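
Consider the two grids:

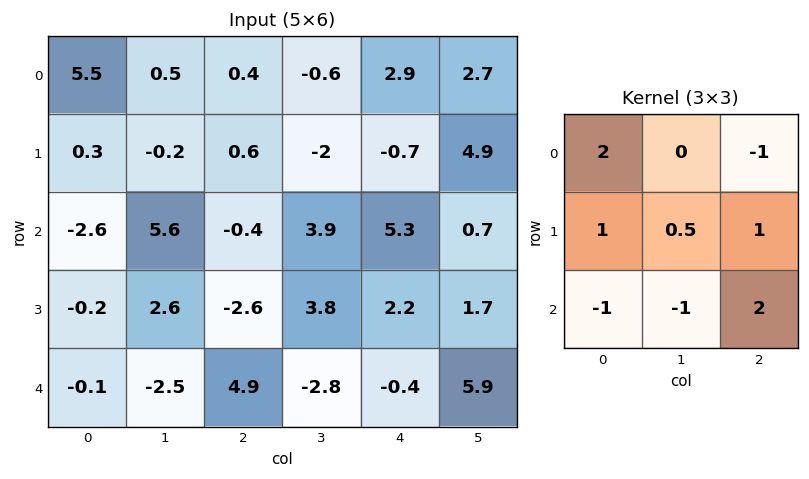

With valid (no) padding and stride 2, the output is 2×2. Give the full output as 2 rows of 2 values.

7.6 3.9
6.1 -7.5

Output[0,0]: The receptive field on the input at this output position is [5.5 0.5 0.4 / 0.3 -0.2 0.6 / -2.6 5.6 -0.4]. Elementwise product with the kernel and sum: 5.5·2 + 0.4·-1 + 0.3·1 + -0.2·0.5 + 0.6·1 + -2.6·-1 + 5.6·-1 + -0.4·2.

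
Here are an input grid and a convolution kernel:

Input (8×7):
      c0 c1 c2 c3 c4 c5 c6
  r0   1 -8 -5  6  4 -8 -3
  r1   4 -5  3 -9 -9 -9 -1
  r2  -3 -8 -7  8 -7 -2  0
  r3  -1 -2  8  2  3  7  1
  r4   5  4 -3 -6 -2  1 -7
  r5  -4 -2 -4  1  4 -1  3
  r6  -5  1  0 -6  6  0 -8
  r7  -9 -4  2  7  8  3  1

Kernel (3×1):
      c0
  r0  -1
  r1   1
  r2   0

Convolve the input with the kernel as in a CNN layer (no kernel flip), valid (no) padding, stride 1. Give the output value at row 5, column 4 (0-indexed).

The receptive field on the input at this output position is [4 / 6 / 8]. Elementwise product with the kernel and sum: 4·-1 + 6·1.

2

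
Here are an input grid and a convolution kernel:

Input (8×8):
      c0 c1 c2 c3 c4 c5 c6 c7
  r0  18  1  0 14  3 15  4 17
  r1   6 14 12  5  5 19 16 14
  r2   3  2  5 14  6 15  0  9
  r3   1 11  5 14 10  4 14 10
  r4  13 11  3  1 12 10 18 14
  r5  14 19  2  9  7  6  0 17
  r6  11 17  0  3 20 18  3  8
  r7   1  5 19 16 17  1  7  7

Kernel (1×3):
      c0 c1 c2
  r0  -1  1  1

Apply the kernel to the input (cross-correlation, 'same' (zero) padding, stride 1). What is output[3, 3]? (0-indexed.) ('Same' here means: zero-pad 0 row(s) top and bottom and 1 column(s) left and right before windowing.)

19

The receptive field on the zero-padded input at this output position is [5 14 10]. Elementwise product with the kernel and sum: 5·-1 + 14·1 + 10·1.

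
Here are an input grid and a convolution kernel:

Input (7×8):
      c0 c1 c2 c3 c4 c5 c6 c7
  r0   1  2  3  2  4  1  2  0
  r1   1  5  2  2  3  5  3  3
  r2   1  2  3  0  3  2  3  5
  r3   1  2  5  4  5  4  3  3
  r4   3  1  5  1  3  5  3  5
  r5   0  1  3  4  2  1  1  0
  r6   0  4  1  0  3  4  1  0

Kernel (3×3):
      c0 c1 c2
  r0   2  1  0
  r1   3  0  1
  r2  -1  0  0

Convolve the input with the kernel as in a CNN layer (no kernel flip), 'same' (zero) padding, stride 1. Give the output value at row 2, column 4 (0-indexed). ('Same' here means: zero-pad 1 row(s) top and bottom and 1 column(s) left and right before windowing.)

The receptive field on the zero-padded input at this output position is [2 3 5 / 0 3 2 / 4 5 4]. Elementwise product with the kernel and sum: 2·2 + 3·1 + 0·3 + 2·1 + 4·-1.

5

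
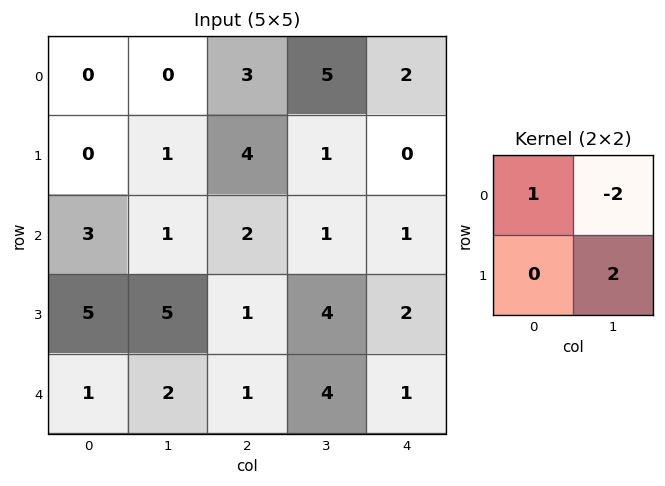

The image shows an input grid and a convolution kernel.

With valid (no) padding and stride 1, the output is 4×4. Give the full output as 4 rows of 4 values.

2 2 -5 1
0 -3 4 3
11 -1 8 3
-1 5 1 2

Output[0,0]: The receptive field on the input at this output position is [0 0 / 0 1]. Elementwise product with the kernel and sum: 0·1 + 0·-2 + 1·2.
Output[0,1]: The receptive field on the input at this output position is [0 3 / 1 4]. Elementwise product with the kernel and sum: 0·1 + 3·-2 + 4·2.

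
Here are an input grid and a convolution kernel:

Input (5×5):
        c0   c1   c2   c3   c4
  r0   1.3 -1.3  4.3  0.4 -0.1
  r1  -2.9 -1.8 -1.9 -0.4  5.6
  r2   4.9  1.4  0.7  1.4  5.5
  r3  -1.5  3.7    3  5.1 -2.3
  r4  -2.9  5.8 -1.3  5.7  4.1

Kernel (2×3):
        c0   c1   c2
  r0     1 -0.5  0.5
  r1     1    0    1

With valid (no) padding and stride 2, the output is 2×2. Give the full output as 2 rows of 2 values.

-0.7 7.75
6.05 3.45

Output[0,0]: The receptive field on the input at this output position is [1.3 -1.3 4.3 / -2.9 -1.8 -1.9]. Elementwise product with the kernel and sum: 1.3·1 + -1.3·-0.5 + 4.3·0.5 + -2.9·1 + -1.9·1.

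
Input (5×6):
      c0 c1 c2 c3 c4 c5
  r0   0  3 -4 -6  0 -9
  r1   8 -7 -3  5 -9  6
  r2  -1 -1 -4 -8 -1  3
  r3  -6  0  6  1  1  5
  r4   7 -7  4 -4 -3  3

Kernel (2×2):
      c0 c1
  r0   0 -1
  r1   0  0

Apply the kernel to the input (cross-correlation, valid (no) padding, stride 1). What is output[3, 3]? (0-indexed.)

-1

The receptive field on the input at this output position is [1 1 / -4 -3]. Elementwise product with the kernel and sum: 1·-1.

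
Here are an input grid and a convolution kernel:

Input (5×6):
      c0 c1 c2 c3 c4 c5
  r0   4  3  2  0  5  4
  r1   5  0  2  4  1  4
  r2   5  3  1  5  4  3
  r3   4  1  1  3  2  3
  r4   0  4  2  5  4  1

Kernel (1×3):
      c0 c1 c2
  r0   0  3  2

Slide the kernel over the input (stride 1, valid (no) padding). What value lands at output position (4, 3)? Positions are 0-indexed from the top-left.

14

The receptive field on the input at this output position is [5 4 1]. Elementwise product with the kernel and sum: 4·3 + 1·2.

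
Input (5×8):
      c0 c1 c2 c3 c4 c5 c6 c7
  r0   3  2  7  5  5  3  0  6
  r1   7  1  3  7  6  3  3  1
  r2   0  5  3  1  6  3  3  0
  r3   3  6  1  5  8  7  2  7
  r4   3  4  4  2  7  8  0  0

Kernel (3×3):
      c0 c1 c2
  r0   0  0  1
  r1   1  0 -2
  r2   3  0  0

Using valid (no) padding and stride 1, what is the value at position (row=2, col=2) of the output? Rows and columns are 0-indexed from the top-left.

3

The receptive field on the input at this output position is [3 1 6 / 1 5 8 / 4 2 7]. Elementwise product with the kernel and sum: 6·1 + 1·1 + 8·-2 + 4·3.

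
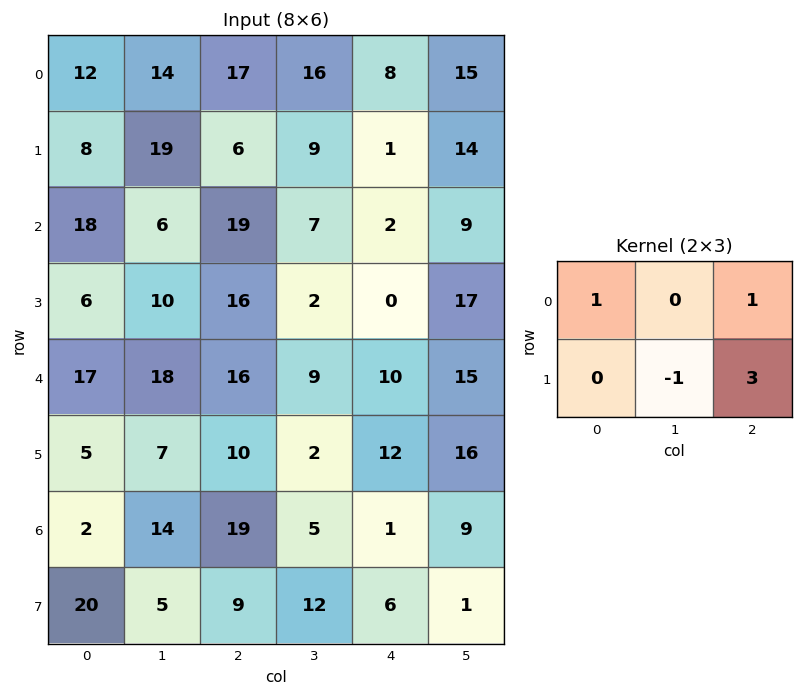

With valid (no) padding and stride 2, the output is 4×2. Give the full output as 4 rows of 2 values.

Output[0,0]: The receptive field on the input at this output position is [12 14 17 / 8 19 6]. Elementwise product with the kernel and sum: 12·1 + 17·1 + 19·-1 + 6·3.
Output[0,1]: The receptive field on the input at this output position is [17 16 8 / 6 9 1]. Elementwise product with the kernel and sum: 17·1 + 8·1 + 9·-1 + 1·3.

28 19
75 19
56 60
43 26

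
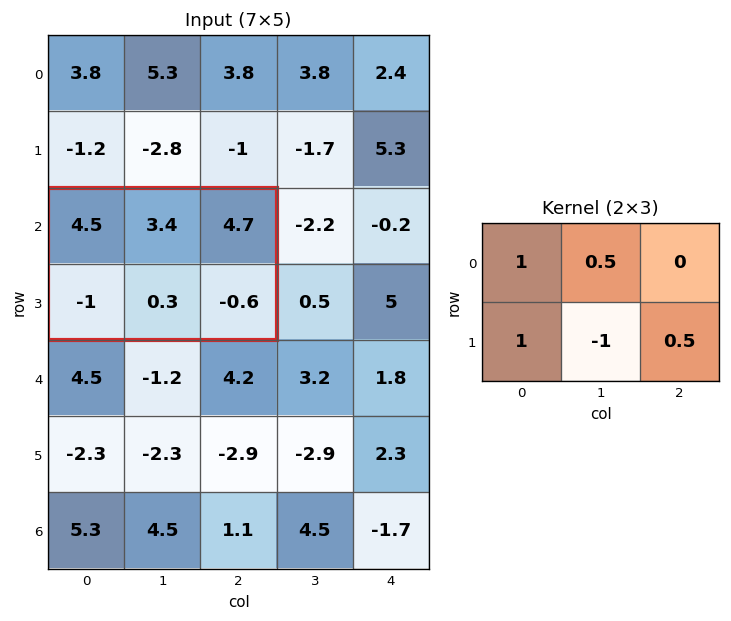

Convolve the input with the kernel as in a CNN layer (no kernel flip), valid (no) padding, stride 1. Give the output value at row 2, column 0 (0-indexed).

4.6

The receptive field on the input at this output position is [4.5 3.4 4.7 / -1 0.3 -0.6]. Elementwise product with the kernel and sum: 4.5·1 + 3.4·0.5 + -1·1 + 0.3·-1 + -0.6·0.5.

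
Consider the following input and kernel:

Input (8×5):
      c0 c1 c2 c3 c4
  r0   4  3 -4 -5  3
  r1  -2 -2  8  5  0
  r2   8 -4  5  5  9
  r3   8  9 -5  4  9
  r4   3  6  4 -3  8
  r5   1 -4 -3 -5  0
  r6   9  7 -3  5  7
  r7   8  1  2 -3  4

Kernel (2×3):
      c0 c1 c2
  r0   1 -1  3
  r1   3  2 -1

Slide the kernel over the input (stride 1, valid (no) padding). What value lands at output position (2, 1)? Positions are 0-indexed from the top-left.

The receptive field on the input at this output position is [-4 5 5 / 9 -5 4]. Elementwise product with the kernel and sum: -4·1 + 5·-1 + 5·3 + 9·3 + -5·2 + 4·-1.

19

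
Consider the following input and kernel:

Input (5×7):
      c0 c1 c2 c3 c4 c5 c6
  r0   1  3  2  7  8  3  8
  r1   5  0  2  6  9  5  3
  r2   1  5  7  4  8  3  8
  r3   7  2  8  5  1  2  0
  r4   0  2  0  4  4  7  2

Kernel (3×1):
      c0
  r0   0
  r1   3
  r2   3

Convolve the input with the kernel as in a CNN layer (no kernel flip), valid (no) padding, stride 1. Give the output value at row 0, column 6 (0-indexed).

The receptive field on the input at this output position is [8 / 3 / 8]. Elementwise product with the kernel and sum: 3·3 + 8·3.

33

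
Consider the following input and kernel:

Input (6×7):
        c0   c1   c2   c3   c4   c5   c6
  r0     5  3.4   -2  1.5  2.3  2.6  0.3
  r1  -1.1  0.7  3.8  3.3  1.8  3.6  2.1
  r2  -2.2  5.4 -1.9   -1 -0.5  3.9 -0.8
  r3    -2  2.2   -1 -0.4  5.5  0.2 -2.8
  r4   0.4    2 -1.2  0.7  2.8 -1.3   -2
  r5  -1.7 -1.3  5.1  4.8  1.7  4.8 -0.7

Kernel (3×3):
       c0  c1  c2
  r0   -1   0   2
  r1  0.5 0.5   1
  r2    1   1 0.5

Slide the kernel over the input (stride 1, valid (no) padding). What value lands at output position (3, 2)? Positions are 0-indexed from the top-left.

25.3

The receptive field on the input at this output position is [-1 -0.4 5.5 / -1.2 0.7 2.8 / 5.1 4.8 1.7]. Elementwise product with the kernel and sum: -1·-1 + 5.5·2 + -1.2·0.5 + 0.7·0.5 + 2.8·1 + 5.1·1 + 4.8·1 + 1.7·0.5.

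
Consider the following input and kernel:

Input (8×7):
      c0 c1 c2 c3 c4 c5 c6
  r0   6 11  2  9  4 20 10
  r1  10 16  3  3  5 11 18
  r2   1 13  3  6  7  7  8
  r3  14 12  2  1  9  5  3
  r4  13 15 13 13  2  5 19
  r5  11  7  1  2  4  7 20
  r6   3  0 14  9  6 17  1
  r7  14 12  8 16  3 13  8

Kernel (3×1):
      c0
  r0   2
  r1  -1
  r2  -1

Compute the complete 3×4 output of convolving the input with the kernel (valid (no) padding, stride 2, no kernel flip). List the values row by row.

Output[0,0]: The receptive field on the input at this output position is [6 / 10 / 1]. Elementwise product with the kernel and sum: 6·2 + 10·-1 + 1·-1.

1 -2 -4 -6
-25 -9 3 -6
12 11 -6 17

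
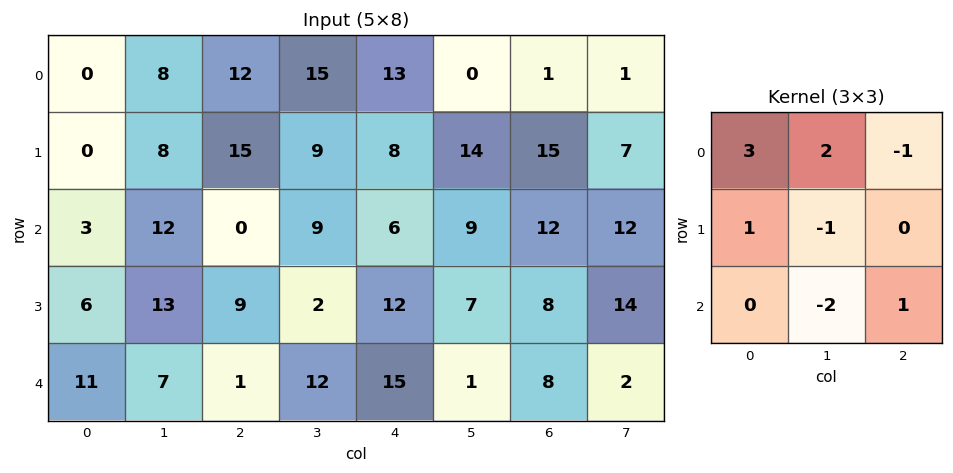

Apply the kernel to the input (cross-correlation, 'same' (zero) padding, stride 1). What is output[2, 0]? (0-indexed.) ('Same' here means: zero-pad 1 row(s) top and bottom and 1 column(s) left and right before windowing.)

The receptive field on the zero-padded input at this output position is [0 0 8 / 0 3 12 / 0 6 13]. Elementwise product with the kernel and sum: 0·3 + 0·2 + 8·-1 + 0·1 + 3·-1 + 6·-2 + 13·1.

-10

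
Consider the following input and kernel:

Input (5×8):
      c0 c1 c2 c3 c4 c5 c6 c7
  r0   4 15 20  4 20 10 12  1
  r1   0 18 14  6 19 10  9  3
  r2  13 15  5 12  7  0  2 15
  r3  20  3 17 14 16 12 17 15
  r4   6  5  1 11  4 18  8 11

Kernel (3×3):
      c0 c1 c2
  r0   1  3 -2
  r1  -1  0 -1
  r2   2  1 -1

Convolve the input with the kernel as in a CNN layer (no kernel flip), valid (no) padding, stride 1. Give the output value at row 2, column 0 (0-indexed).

The receptive field on the input at this output position is [13 15 5 / 20 3 17 / 6 5 1]. Elementwise product with the kernel and sum: 13·1 + 15·3 + 5·-2 + 20·-1 + 17·-1 + 6·2 + 5·1 + 1·-1.

27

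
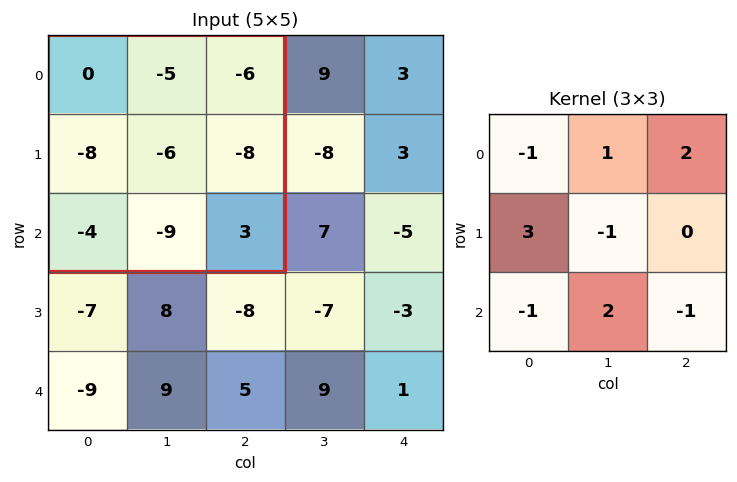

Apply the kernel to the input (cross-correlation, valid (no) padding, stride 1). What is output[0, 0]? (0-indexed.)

-52

The receptive field on the input at this output position is [0 -5 -6 / -8 -6 -8 / -4 -9 3]. Elementwise product with the kernel and sum: 0·-1 + -5·1 + -6·2 + -8·3 + -6·-1 + -4·-1 + -9·2 + 3·-1.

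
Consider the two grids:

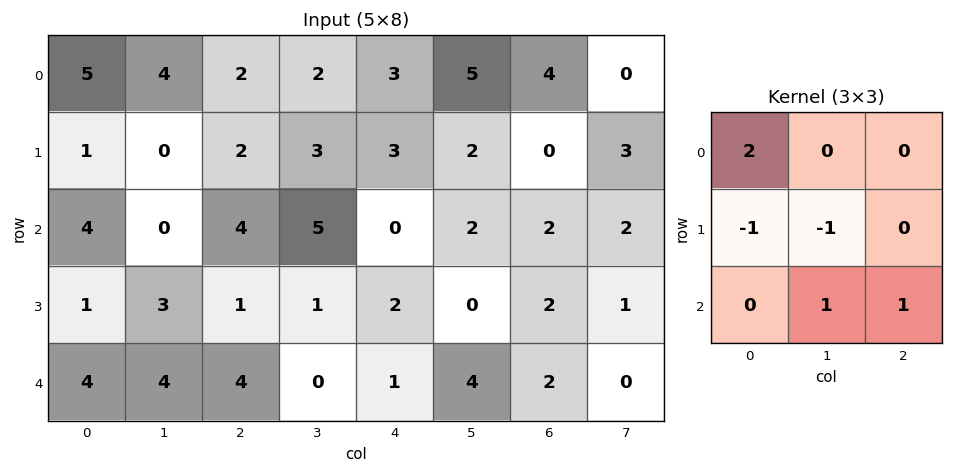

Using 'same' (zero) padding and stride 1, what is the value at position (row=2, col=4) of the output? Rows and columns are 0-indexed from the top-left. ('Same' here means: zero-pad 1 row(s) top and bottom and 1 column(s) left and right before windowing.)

The receptive field on the zero-padded input at this output position is [3 3 2 / 5 0 2 / 1 2 0]. Elementwise product with the kernel and sum: 3·2 + 5·-1 + 0·-1 + 2·1 + 0·1.

3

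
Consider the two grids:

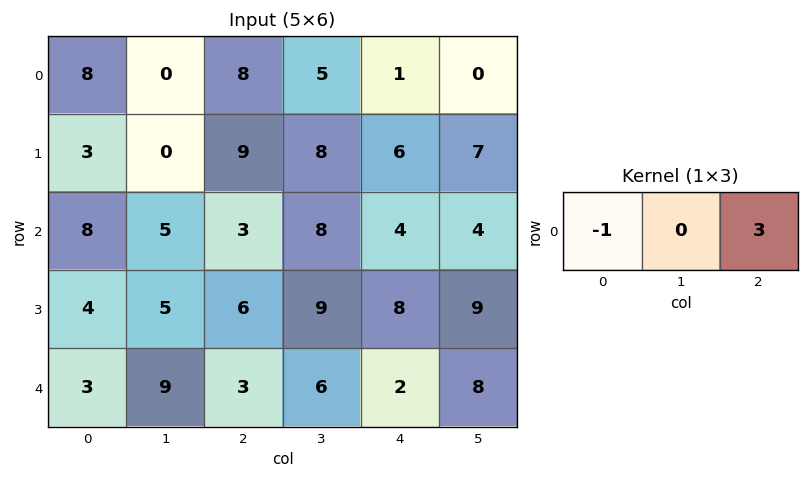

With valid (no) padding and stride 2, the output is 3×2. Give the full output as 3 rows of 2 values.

Output[0,0]: The receptive field on the input at this output position is [8 0 8]. Elementwise product with the kernel and sum: 8·-1 + 8·3.
Output[0,1]: The receptive field on the input at this output position is [8 5 1]. Elementwise product with the kernel and sum: 8·-1 + 1·3.

16 -5
1 9
6 3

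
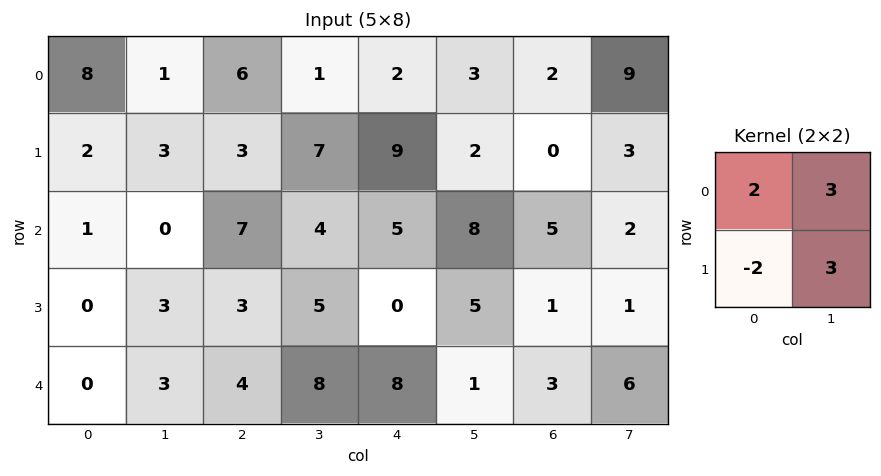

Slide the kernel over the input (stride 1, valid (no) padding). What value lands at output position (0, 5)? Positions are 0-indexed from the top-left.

The receptive field on the input at this output position is [3 2 / 2 0]. Elementwise product with the kernel and sum: 3·2 + 2·3 + 2·-2 + 0·3.

8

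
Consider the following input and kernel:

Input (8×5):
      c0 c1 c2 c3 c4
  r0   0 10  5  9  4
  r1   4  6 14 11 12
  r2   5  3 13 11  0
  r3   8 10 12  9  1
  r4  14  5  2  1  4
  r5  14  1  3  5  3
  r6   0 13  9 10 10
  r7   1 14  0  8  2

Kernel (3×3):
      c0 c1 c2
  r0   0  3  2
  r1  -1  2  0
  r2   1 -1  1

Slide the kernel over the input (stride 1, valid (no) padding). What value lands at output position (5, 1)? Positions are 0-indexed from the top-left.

The receptive field on the input at this output position is [1 3 5 / 13 9 10 / 14 0 8]. Elementwise product with the kernel and sum: 3·3 + 5·2 + 13·-1 + 9·2 + 14·1 + 0·-1 + 8·1.

46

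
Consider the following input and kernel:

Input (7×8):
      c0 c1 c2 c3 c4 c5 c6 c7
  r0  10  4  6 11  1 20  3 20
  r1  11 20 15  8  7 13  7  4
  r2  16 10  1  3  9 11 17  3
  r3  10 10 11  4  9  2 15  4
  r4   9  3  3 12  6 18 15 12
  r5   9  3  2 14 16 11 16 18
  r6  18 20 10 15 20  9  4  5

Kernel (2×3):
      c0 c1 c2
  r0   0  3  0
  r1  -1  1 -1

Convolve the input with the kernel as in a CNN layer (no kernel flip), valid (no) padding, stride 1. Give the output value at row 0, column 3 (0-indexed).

The receptive field on the input at this output position is [11 1 20 / 8 7 13]. Elementwise product with the kernel and sum: 1·3 + 8·-1 + 7·1 + 13·-1.

-11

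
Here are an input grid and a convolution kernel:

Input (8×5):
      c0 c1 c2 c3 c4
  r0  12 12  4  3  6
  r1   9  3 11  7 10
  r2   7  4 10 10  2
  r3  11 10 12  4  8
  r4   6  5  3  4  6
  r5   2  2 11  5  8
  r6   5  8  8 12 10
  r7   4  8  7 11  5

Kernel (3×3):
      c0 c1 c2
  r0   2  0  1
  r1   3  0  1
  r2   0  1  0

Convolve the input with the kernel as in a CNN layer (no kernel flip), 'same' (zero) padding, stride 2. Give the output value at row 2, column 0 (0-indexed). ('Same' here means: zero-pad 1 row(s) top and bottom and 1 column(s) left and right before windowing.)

The receptive field on the zero-padded input at this output position is [0 11 10 / 0 6 5 / 0 2 2]. Elementwise product with the kernel and sum: 0·2 + 10·1 + 0·3 + 5·1 + 2·1.

17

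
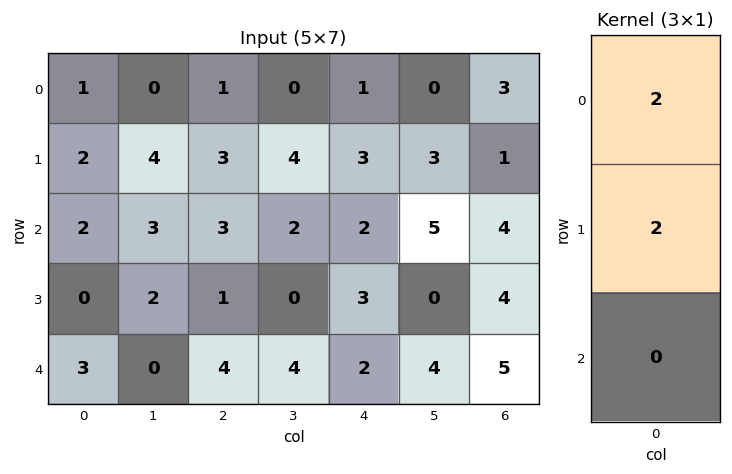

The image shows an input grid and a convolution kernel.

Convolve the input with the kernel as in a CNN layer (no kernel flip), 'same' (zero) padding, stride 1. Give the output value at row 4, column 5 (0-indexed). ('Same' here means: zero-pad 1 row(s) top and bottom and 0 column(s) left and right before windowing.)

The receptive field on the zero-padded input at this output position is [0 / 4 / 0]. Elementwise product with the kernel and sum: 0·2 + 4·2.

8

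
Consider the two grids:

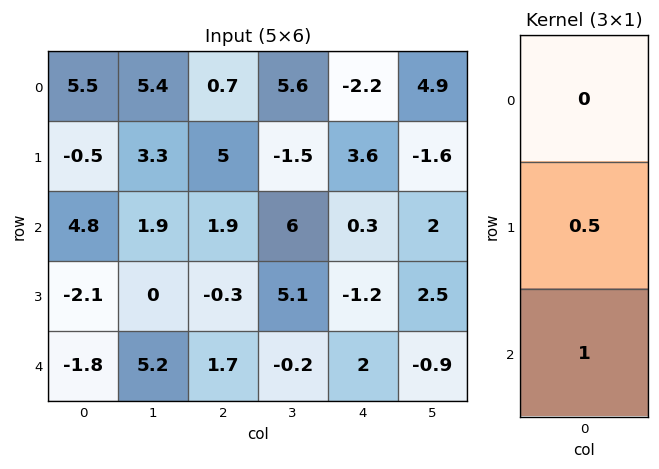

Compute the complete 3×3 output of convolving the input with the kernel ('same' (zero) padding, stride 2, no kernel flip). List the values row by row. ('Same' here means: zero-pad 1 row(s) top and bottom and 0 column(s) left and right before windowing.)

Output[0,0]: The receptive field on the zero-padded input at this output position is [0 / 5.5 / -0.5]. Elementwise product with the kernel and sum: 5.5·0.5 + -0.5·1.

2.25 5.35 2.5
0.3 0.65 -1.05
-0.9 0.85 1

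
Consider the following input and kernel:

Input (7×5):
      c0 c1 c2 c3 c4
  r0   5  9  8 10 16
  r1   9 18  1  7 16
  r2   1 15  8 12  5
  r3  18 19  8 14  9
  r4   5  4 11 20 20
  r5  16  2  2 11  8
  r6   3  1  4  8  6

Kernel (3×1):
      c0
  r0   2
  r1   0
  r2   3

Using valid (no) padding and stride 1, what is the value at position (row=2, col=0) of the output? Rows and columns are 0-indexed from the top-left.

The receptive field on the input at this output position is [1 / 18 / 5]. Elementwise product with the kernel and sum: 1·2 + 5·3.

17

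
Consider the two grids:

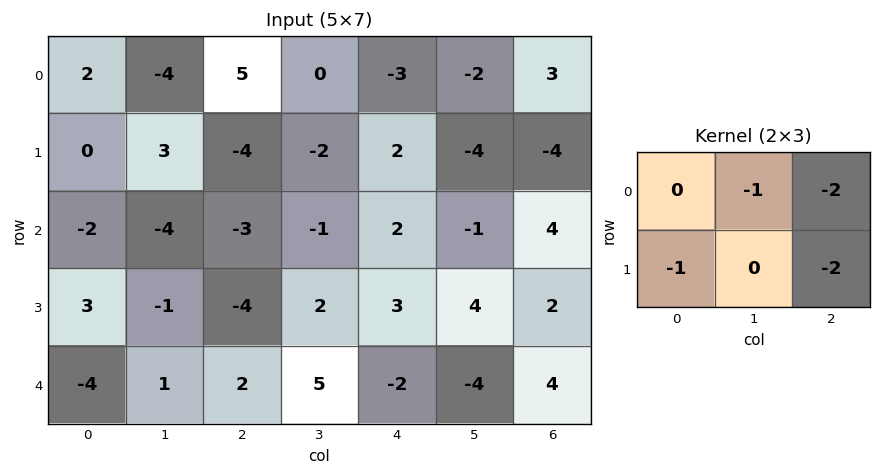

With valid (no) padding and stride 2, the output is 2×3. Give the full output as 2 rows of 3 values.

Output[0,0]: The receptive field on the input at this output position is [2 -4 5 / 0 3 -4]. Elementwise product with the kernel and sum: -4·-1 + 5·-2 + 0·-1 + -4·-2.

2 6 2
15 -5 -14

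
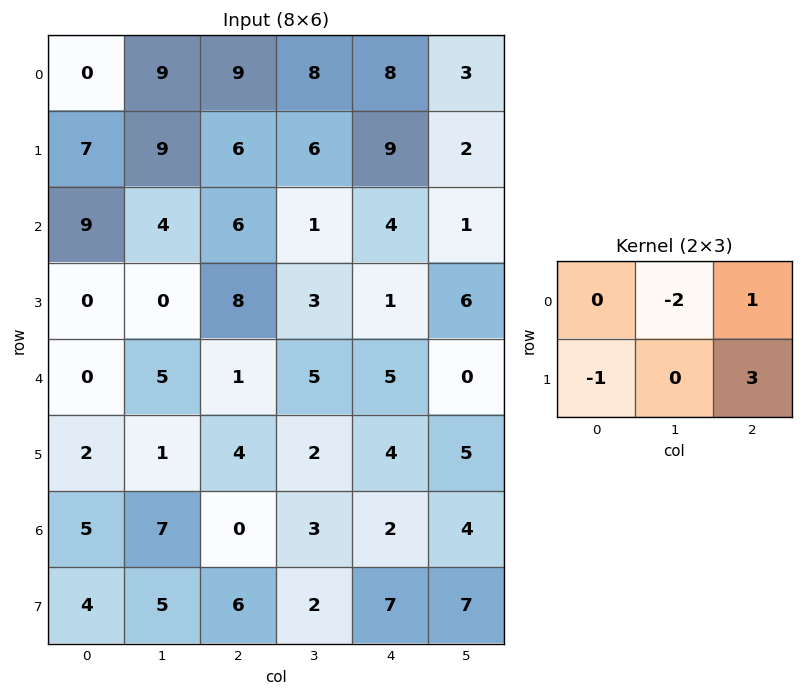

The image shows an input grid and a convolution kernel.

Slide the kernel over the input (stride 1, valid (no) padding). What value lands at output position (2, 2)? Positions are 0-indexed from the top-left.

-3

The receptive field on the input at this output position is [6 1 4 / 8 3 1]. Elementwise product with the kernel and sum: 1·-2 + 4·1 + 8·-1 + 1·3.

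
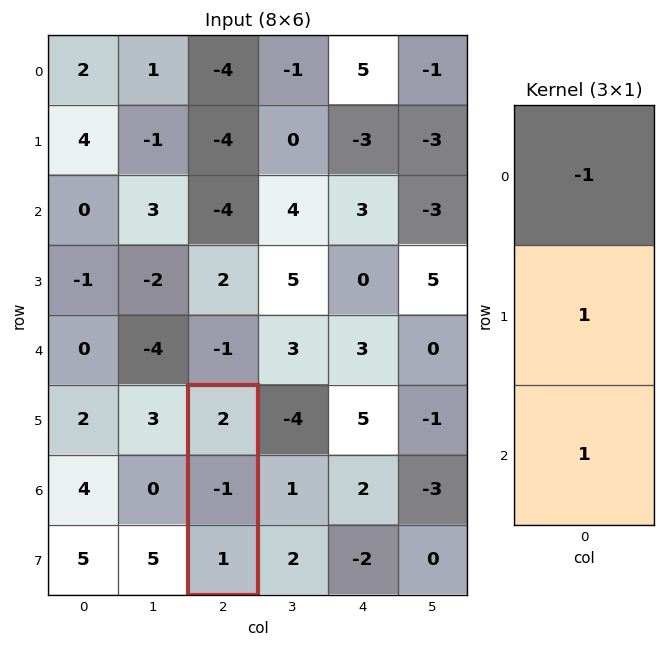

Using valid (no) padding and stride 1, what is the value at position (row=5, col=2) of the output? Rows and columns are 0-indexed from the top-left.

The receptive field on the input at this output position is [2 / -1 / 1]. Elementwise product with the kernel and sum: 2·-1 + -1·1 + 1·1.

-2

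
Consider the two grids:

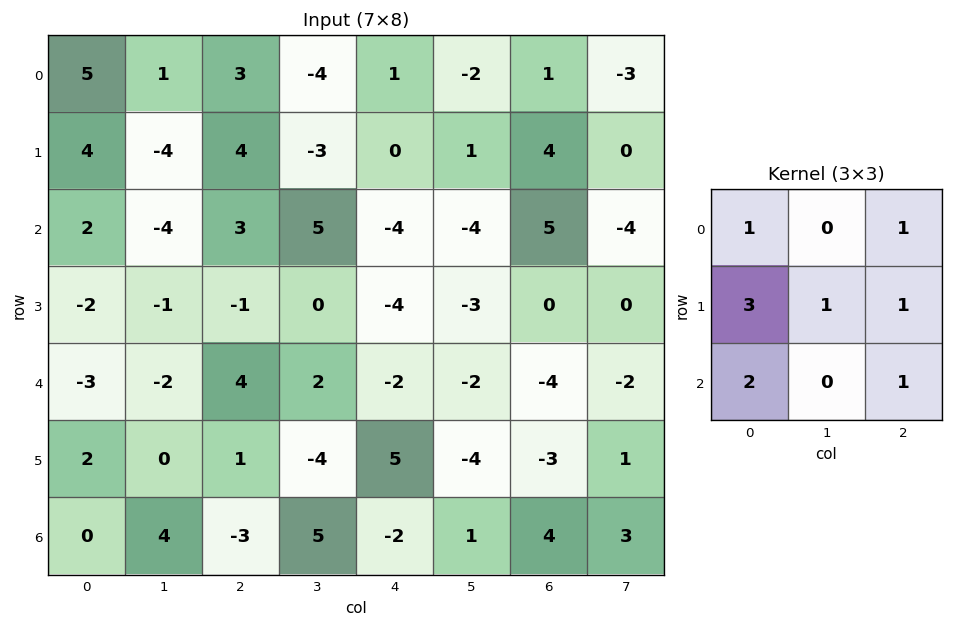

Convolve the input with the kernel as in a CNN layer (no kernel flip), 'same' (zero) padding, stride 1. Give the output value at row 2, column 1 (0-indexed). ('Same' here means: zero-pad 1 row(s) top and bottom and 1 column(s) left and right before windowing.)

8

The receptive field on the zero-padded input at this output position is [4 -4 4 / 2 -4 3 / -2 -1 -1]. Elementwise product with the kernel and sum: 4·1 + 4·1 + 2·3 + -4·1 + 3·1 + -2·2 + -1·1.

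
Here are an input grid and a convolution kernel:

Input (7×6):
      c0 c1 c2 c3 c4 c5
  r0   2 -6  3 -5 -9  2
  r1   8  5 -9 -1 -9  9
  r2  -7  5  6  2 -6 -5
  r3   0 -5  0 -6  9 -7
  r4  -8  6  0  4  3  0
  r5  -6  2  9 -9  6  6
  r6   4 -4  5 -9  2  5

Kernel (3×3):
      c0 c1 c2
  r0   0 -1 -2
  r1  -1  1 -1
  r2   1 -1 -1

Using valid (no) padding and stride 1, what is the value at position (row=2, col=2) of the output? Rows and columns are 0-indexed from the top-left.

The receptive field on the input at this output position is [6 2 -6 / 0 -6 9 / 0 4 3]. Elementwise product with the kernel and sum: 2·-1 + -6·-2 + 0·-1 + -6·1 + 9·-1 + 0·1 + 4·-1 + 3·-1.

-12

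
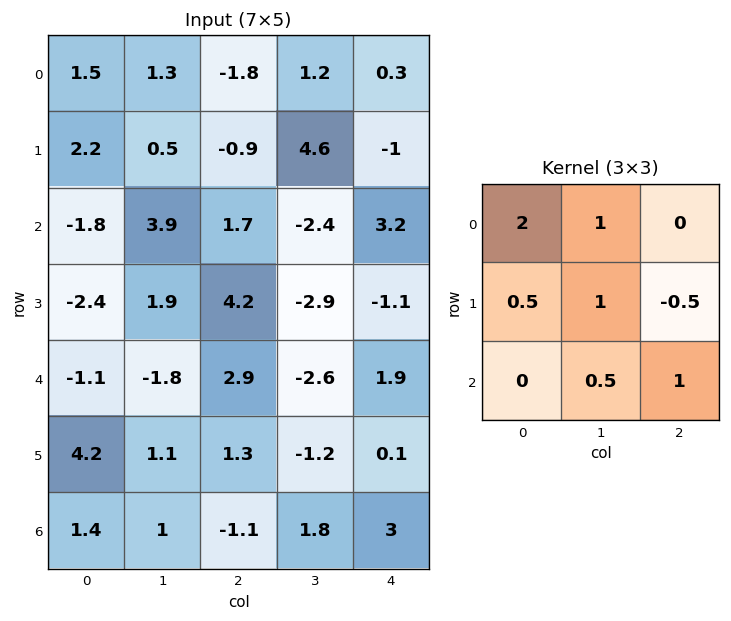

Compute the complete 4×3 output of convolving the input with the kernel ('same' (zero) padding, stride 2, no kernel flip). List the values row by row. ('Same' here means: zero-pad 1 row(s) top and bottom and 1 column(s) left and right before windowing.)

2.45 2.4 0.4
-0.85 4.15 9.65
0.6 10.75 -6.25
5.1 2 1.6

Output[0,0]: The receptive field on the zero-padded input at this output position is [0 0 0 / 0 1.5 1.3 / 0 2.2 0.5]. Elementwise product with the kernel and sum: 0·2 + 0·1 + 0·0.5 + 1.5·1 + 1.3·-0.5 + 2.2·0.5 + 0.5·1.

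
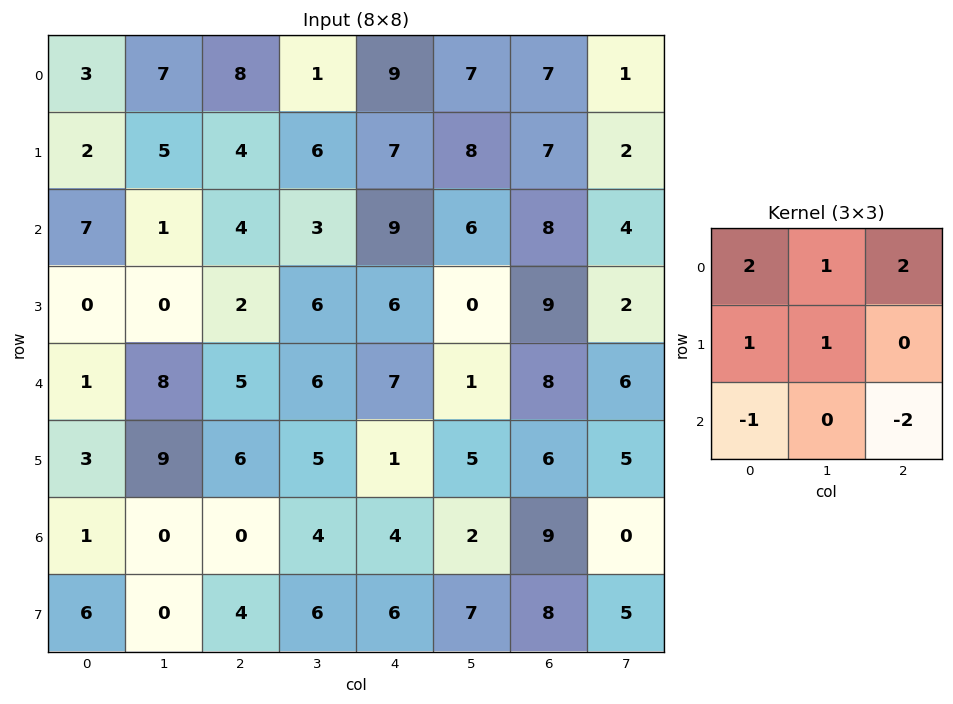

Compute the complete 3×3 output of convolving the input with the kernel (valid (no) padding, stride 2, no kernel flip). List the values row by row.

Output[0,0]: The receptive field on the input at this output position is [3 7 8 / 2 5 4 / 7 1 4]. Elementwise product with the kernel and sum: 3·2 + 7·1 + 8·2 + 2·1 + 5·1 + 7·-1 + 4·-2.

21 23 29
12 18 23
31 33 15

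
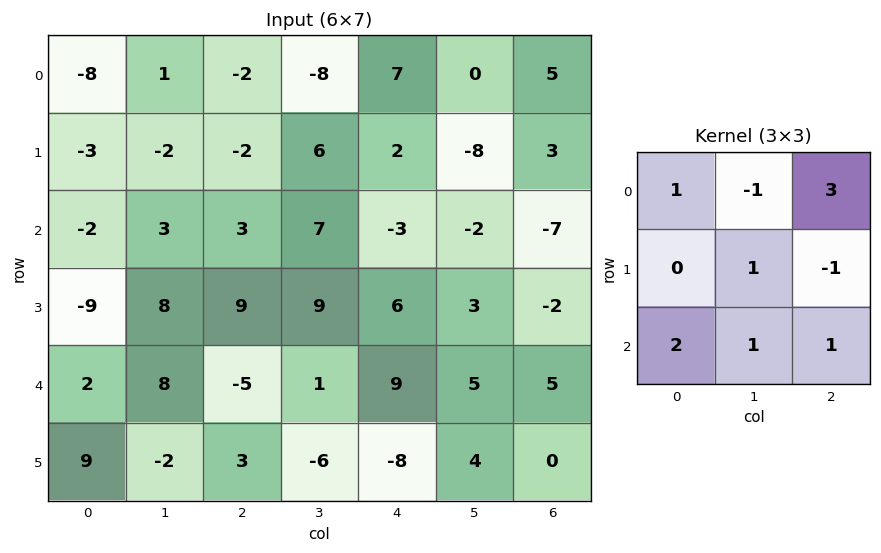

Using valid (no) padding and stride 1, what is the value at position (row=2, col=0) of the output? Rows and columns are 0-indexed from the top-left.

The receptive field on the input at this output position is [-2 3 3 / -9 8 9 / 2 8 -5]. Elementwise product with the kernel and sum: -2·1 + 3·-1 + 3·3 + 8·1 + 9·-1 + 2·2 + 8·1 + -5·1.

10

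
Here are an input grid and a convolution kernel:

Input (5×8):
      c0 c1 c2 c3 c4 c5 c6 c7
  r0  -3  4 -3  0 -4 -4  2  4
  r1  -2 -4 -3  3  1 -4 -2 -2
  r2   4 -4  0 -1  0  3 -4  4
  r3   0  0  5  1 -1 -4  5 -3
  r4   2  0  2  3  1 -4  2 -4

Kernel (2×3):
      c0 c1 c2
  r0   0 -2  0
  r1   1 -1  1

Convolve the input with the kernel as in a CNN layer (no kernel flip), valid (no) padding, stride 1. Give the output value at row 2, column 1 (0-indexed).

The receptive field on the input at this output position is [-4 0 -1 / 0 5 1]. Elementwise product with the kernel and sum: 0·-2 + 0·1 + 5·-1 + 1·1.

-4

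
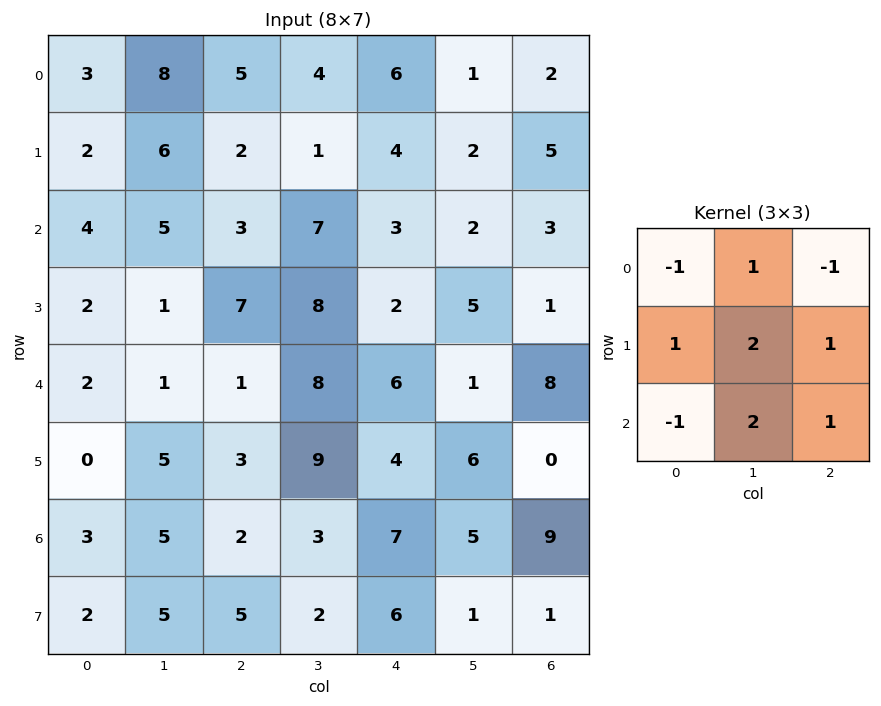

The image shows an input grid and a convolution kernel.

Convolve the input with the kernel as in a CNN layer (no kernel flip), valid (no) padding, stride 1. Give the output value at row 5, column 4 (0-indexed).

25

The receptive field on the input at this output position is [4 6 0 / 7 5 9 / 6 1 1]. Elementwise product with the kernel and sum: 4·-1 + 6·1 + 0·-1 + 7·1 + 5·2 + 9·1 + 6·-1 + 1·2 + 1·1.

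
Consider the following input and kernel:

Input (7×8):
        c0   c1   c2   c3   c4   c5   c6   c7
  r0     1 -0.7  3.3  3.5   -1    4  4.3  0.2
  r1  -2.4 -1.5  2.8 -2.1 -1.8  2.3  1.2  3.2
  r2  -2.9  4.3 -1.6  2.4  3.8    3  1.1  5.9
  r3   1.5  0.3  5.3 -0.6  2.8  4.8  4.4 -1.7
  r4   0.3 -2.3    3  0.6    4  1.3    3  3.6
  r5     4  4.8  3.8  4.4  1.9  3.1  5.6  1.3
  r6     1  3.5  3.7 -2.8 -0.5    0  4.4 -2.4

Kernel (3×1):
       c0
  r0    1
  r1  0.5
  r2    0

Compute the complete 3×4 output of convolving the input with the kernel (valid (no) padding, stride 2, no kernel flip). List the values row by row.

Output[0,0]: The receptive field on the input at this output position is [1 / -2.4 / -2.9]. Elementwise product with the kernel and sum: 1·1 + -2.4·0.5.
Output[0,1]: The receptive field on the input at this output position is [3.3 / 2.8 / -1.6]. Elementwise product with the kernel and sum: 3.3·1 + 2.8·0.5.

-0.2 4.7 -1.9 4.9
-2.15 1.05 5.2 3.3
2.3 4.9 4.95 5.8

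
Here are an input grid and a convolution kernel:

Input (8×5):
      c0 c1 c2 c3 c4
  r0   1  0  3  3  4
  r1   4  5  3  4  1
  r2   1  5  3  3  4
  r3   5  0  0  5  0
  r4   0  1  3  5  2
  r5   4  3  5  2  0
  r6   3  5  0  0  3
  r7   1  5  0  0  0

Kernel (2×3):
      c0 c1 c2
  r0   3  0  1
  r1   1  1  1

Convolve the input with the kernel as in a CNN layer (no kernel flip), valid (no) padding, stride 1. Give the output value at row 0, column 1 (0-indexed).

The receptive field on the input at this output position is [0 3 3 / 5 3 4]. Elementwise product with the kernel and sum: 0·3 + 3·1 + 5·1 + 3·1 + 4·1.

15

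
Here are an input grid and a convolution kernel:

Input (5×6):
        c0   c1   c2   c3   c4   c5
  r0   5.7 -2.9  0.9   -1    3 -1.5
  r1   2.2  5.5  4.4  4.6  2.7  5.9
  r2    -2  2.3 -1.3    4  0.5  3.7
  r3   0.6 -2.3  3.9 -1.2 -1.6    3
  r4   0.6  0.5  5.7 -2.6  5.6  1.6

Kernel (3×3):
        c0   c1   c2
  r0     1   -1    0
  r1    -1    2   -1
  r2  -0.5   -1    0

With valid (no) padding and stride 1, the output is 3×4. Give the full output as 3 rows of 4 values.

Output[0,0]: The receptive field on the input at this output position is [5.7 -2.9 0.9 / 2.2 5.5 4.4 / -2 2.3 -1.3]. Elementwise product with the kernel and sum: 5.7·1 + -2.9·-1 + 2.2·-1 + 5.5·2 + 4.4·-1 + -2·-0.5 + 2.3·-1.
Output[0,1]: The receptive field on the input at this output position is [-2.9 0.9 -1 / 5.5 4.4 4.6 / 2.3 -1.3 4]. Elementwise product with the kernel and sum: -2.9·1 + 0.9·-1 + 5.5·-1 + 4.4·2 + 4.6·-1 + 2.3·-0.5 + -1.3·-1.

11.7 -4.95 0.65 -11.6
6.6 -10.55 7.85 -2.6
-14.2 8.95 -10.25 -5.8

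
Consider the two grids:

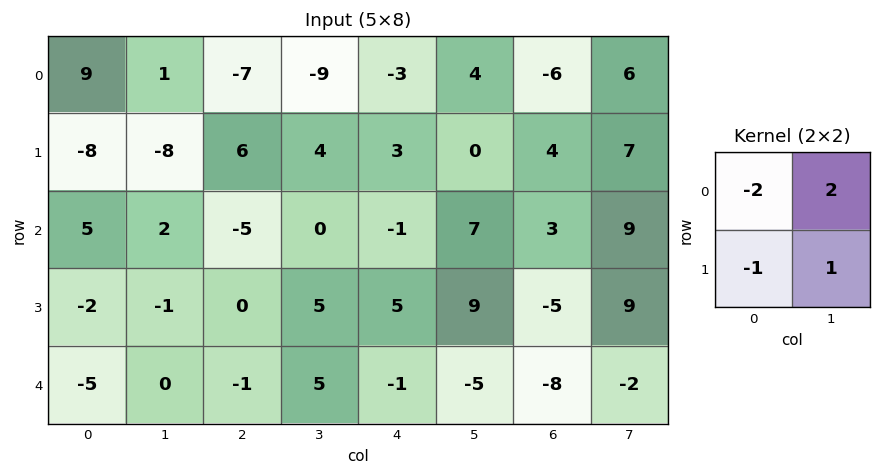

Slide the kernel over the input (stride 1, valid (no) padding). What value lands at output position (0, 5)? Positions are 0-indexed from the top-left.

The receptive field on the input at this output position is [4 -6 / 0 4]. Elementwise product with the kernel and sum: 4·-2 + -6·2 + 0·-1 + 4·1.

-16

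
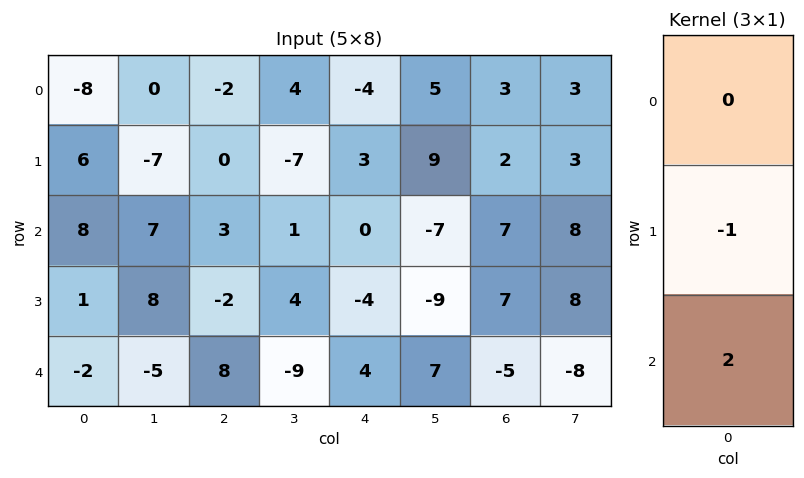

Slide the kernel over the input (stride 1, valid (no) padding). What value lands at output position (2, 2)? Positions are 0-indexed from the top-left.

The receptive field on the input at this output position is [3 / -2 / 8]. Elementwise product with the kernel and sum: -2·-1 + 8·2.

18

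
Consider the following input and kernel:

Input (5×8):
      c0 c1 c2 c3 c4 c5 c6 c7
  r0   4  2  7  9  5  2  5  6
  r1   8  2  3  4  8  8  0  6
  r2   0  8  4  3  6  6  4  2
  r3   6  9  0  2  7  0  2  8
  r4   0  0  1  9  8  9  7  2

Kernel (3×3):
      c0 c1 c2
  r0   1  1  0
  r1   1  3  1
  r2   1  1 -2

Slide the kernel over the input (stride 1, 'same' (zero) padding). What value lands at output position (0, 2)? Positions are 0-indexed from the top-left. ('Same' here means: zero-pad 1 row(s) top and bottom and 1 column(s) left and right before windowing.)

The receptive field on the zero-padded input at this output position is [0 0 0 / 2 7 9 / 2 3 4]. Elementwise product with the kernel and sum: 0·1 + 0·1 + 2·1 + 7·3 + 9·1 + 2·1 + 3·1 + 4·-2.

29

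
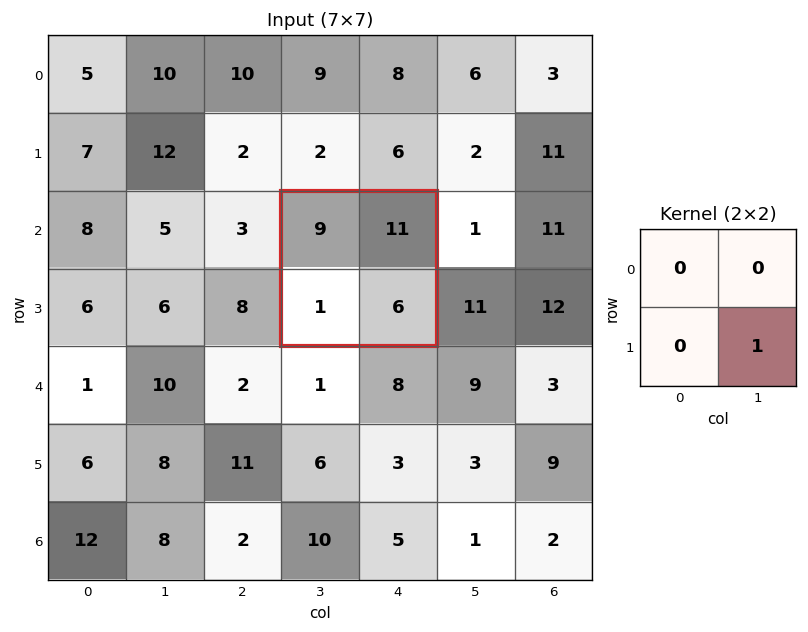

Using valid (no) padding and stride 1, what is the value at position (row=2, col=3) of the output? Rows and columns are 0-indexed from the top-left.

6

The receptive field on the input at this output position is [9 11 / 1 6]. Elementwise product with the kernel and sum: 6·1.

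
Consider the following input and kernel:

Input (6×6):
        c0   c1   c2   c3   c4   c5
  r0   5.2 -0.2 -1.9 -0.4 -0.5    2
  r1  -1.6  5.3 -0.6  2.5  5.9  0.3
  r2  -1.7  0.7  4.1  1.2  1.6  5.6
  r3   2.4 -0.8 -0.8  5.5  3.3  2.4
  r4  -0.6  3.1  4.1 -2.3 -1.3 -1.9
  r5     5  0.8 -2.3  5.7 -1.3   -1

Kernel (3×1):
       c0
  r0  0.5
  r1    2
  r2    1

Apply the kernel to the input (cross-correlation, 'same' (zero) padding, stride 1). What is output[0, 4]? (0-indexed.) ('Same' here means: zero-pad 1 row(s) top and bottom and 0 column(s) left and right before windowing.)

4.9

The receptive field on the zero-padded input at this output position is [0 / -0.5 / 5.9]. Elementwise product with the kernel and sum: 0·0.5 + -0.5·2 + 5.9·1.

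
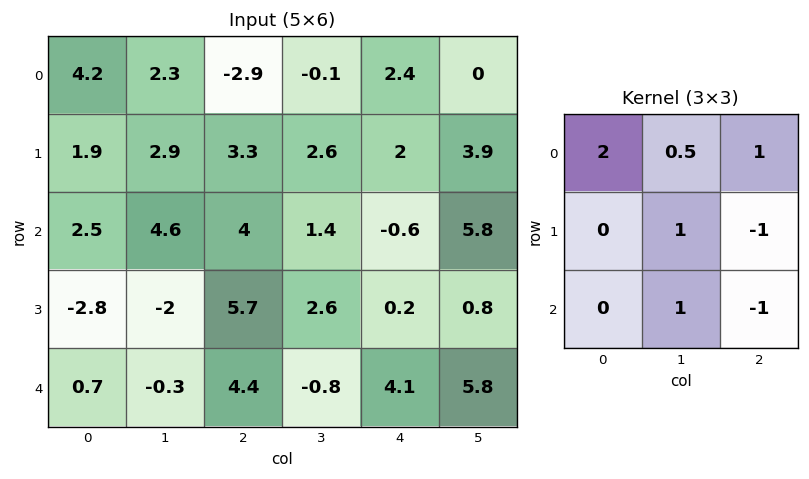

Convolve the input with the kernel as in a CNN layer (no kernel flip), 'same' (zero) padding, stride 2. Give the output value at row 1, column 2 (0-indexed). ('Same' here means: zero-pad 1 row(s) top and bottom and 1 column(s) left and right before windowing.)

3.1

The receptive field on the zero-padded input at this output position is [2.6 2 3.9 / 1.4 -0.6 5.8 / 2.6 0.2 0.8]. Elementwise product with the kernel and sum: 2.6·2 + 2·0.5 + 3.9·1 + -0.6·1 + 5.8·-1 + 0.2·1 + 0.8·-1.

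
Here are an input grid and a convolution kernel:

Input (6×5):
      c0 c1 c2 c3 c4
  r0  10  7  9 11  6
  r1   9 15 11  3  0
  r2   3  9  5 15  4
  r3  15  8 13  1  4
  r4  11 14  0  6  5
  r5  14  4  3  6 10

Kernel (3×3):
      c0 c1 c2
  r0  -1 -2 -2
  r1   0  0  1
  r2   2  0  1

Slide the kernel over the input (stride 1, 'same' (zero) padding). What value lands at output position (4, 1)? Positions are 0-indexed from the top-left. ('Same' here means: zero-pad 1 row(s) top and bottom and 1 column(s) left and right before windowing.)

-26

The receptive field on the zero-padded input at this output position is [15 8 13 / 11 14 0 / 14 4 3]. Elementwise product with the kernel and sum: 15·-1 + 8·-2 + 13·-2 + 0·1 + 14·2 + 3·1.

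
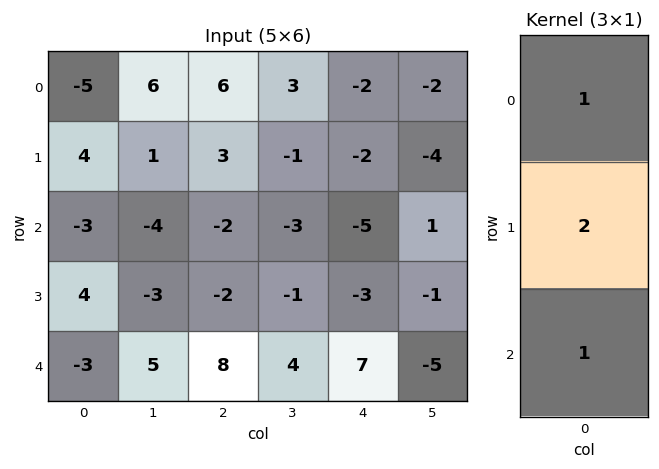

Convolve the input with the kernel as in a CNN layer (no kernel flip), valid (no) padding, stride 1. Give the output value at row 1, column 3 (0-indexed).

The receptive field on the input at this output position is [-1 / -3 / -1]. Elementwise product with the kernel and sum: -1·1 + -3·2 + -1·1.

-8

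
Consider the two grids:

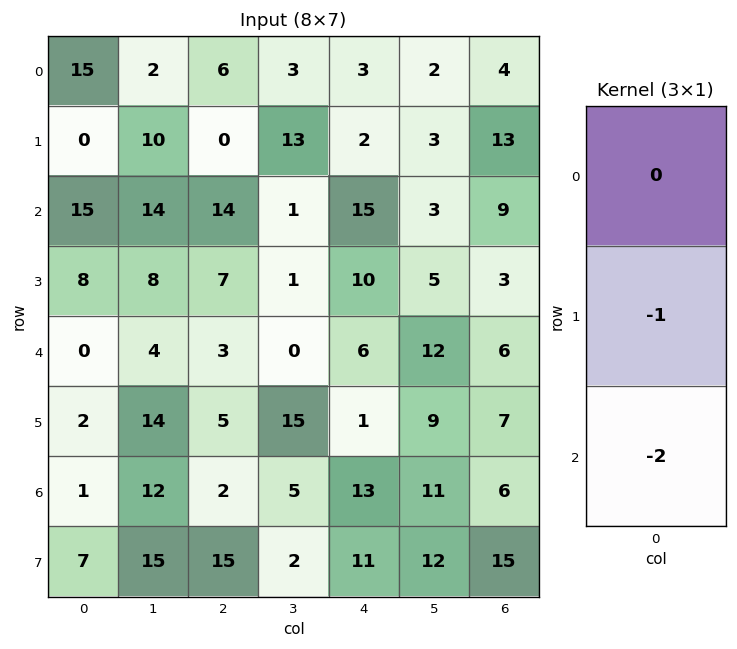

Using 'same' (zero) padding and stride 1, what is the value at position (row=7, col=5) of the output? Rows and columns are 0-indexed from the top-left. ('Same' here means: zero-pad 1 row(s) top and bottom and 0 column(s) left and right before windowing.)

The receptive field on the zero-padded input at this output position is [11 / 12 / 0]. Elementwise product with the kernel and sum: 12·-1 + 0·-2.

-12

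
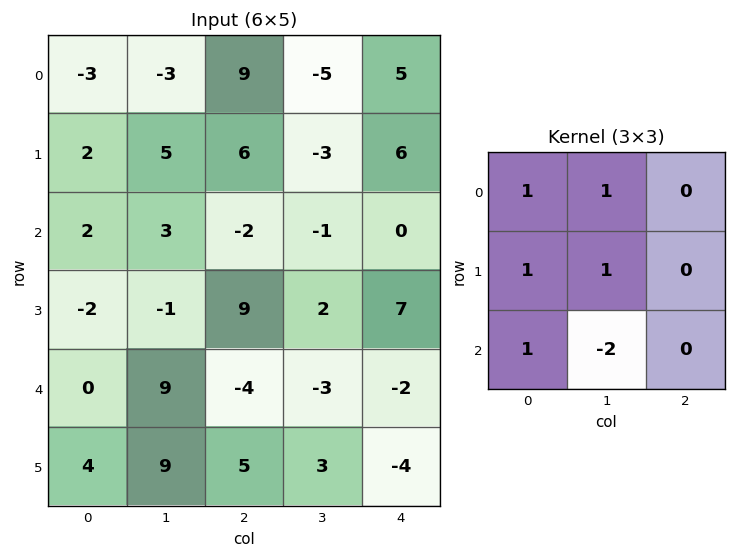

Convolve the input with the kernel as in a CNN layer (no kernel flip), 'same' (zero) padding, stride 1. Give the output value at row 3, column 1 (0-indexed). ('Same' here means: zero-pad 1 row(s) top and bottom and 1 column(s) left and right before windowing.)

-16

The receptive field on the zero-padded input at this output position is [2 3 -2 / -2 -1 9 / 0 9 -4]. Elementwise product with the kernel and sum: 2·1 + 3·1 + -2·1 + -1·1 + 0·1 + 9·-2.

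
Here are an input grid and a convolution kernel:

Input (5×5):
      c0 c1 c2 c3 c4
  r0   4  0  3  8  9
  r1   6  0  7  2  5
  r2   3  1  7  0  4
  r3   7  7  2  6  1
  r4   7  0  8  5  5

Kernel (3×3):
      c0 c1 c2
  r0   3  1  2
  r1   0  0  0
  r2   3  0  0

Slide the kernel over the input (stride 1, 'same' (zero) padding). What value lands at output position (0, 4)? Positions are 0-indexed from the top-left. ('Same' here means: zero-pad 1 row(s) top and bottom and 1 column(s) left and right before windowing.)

The receptive field on the zero-padded input at this output position is [0 0 0 / 8 9 0 / 2 5 0]. Elementwise product with the kernel and sum: 0·3 + 0·1 + 0·2 + 2·3.

6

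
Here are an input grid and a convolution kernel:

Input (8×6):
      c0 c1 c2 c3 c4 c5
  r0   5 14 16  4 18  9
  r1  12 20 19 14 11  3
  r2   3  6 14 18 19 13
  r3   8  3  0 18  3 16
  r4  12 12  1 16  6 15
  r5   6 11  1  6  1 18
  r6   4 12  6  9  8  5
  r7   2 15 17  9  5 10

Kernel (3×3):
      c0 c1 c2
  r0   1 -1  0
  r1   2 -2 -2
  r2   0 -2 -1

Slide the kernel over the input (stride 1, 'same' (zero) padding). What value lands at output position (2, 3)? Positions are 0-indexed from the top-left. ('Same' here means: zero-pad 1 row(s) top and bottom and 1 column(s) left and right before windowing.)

-80

The receptive field on the zero-padded input at this output position is [19 14 11 / 14 18 19 / 0 18 3]. Elementwise product with the kernel and sum: 19·1 + 14·-1 + 14·2 + 18·-2 + 19·-2 + 18·-2 + 3·-1.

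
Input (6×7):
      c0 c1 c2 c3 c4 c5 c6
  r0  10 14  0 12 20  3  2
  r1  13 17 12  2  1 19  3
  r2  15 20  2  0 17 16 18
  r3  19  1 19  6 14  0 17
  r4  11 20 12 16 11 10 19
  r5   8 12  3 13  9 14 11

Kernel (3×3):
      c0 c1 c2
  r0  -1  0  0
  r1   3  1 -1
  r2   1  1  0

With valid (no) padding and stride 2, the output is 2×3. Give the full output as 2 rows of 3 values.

Output[0,0]: The receptive field on the input at this output position is [10 14 0 / 13 17 12 / 15 20 2]. Elementwise product with the kernel and sum: 10·-1 + 13·3 + 17·1 + 12·-1 + 15·1 + 20·1.
Output[0,1]: The receptive field on the input at this output position is [0 12 20 / 12 2 1 / 2 0 17]. Elementwise product with the kernel and sum: 0·-1 + 12·3 + 2·1 + 1·-1 + 2·1 + 0·1.

69 39 32
55 75 29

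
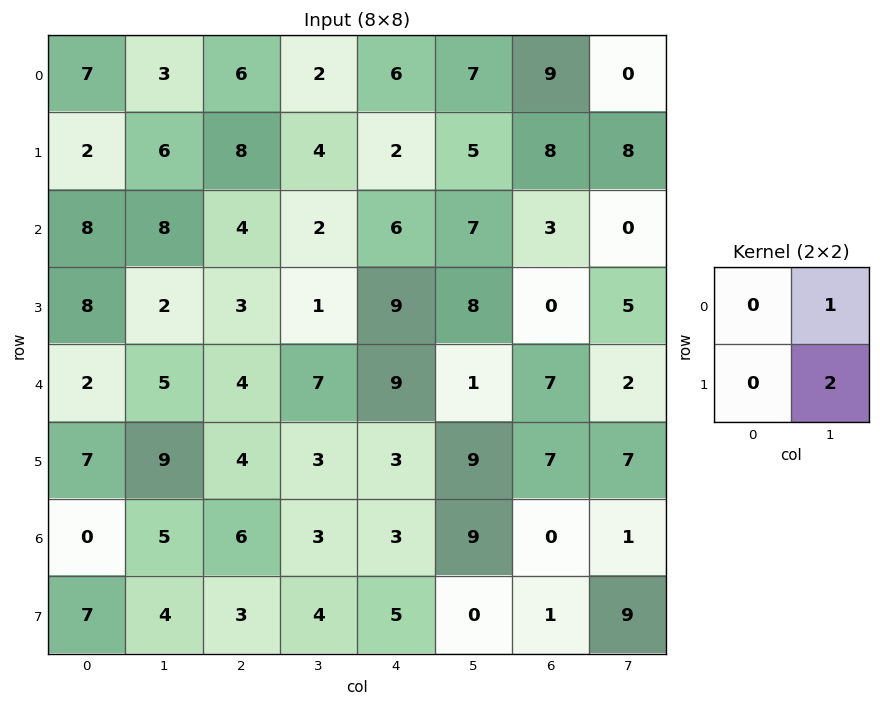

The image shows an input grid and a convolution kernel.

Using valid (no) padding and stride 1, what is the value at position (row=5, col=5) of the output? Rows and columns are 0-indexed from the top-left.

The receptive field on the input at this output position is [9 7 / 9 0]. Elementwise product with the kernel and sum: 7·1 + 0·2.

7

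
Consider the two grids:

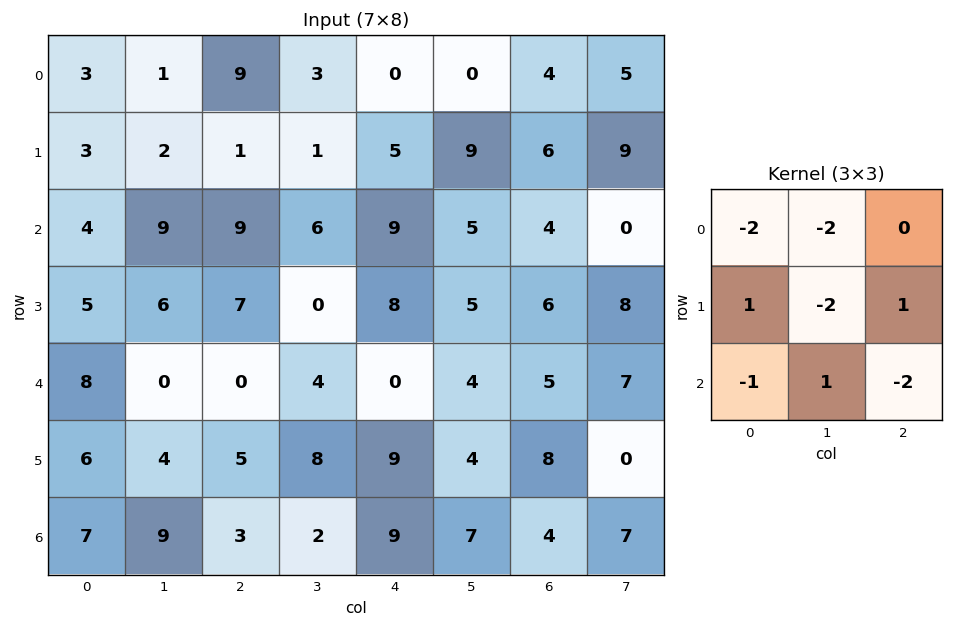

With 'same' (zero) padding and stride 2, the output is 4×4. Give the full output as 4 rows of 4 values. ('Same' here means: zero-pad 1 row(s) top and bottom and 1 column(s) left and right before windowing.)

-6 -17 -11 -24
-12 -8 -21 -48
-28 -37 -15 -17
-17 -13 -43 -18

Output[0,0]: The receptive field on the zero-padded input at this output position is [0 0 0 / 0 3 1 / 0 3 2]. Elementwise product with the kernel and sum: 0·-2 + 0·-2 + 0·1 + 3·-2 + 1·1 + 0·-1 + 3·1 + 2·-2.
Output[0,1]: The receptive field on the zero-padded input at this output position is [0 0 0 / 1 9 3 / 2 1 1]. Elementwise product with the kernel and sum: 0·-2 + 0·-2 + 1·1 + 9·-2 + 3·1 + 2·-1 + 1·1 + 1·-2.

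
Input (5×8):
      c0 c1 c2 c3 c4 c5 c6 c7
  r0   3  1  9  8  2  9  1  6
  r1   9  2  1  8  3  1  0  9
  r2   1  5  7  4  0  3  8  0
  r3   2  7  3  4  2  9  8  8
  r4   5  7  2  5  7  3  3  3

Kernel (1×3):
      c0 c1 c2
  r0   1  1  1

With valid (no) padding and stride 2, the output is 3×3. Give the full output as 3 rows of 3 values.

13 19 12
13 11 11
14 14 13

Output[0,0]: The receptive field on the input at this output position is [3 1 9]. Elementwise product with the kernel and sum: 3·1 + 1·1 + 9·1.
Output[0,1]: The receptive field on the input at this output position is [9 8 2]. Elementwise product with the kernel and sum: 9·1 + 8·1 + 2·1.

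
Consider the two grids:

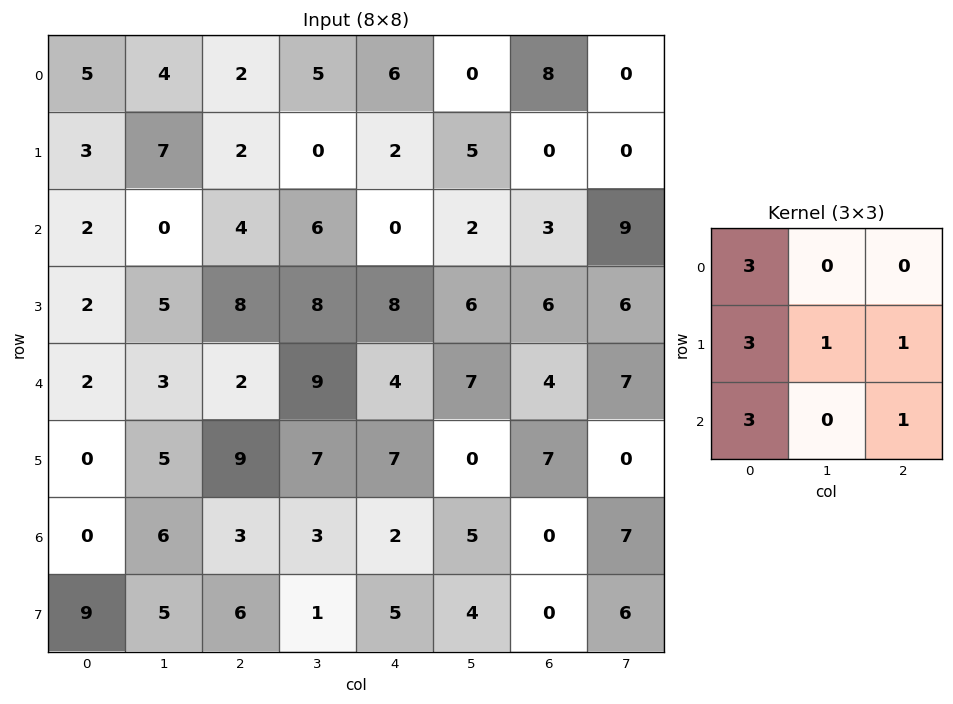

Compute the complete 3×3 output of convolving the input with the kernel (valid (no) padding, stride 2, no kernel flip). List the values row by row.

Output[0,0]: The receptive field on the input at this output position is [5 4 2 / 3 7 2 / 2 0 4]. Elementwise product with the kernel and sum: 5·3 + 3·3 + 7·1 + 2·1 + 2·3 + 4·1.
Output[0,1]: The receptive field on the input at this output position is [2 5 6 / 2 0 2 / 4 6 0]. Elementwise product with the kernel and sum: 2·3 + 2·3 + 0·1 + 2·1 + 4·3 + 0·1.

43 26 32
33 62 52
23 58 46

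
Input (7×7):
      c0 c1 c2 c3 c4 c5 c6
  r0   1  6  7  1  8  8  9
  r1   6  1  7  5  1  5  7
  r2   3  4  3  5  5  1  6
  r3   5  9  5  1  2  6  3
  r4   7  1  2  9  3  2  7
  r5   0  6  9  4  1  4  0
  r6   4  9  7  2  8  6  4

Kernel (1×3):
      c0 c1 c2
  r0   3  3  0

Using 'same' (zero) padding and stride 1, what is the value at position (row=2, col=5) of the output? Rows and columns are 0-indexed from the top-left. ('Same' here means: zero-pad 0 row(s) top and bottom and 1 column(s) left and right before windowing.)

18

The receptive field on the zero-padded input at this output position is [5 1 6]. Elementwise product with the kernel and sum: 5·3 + 1·3.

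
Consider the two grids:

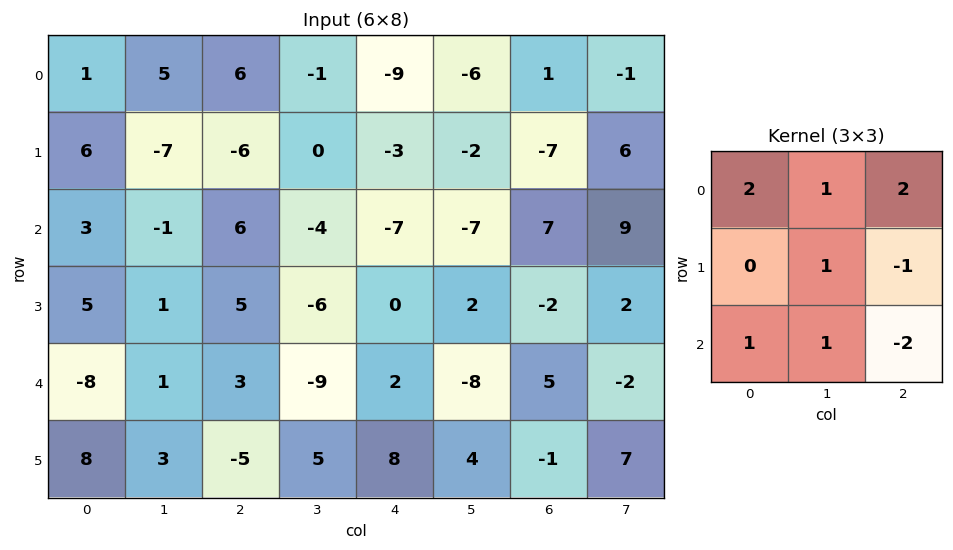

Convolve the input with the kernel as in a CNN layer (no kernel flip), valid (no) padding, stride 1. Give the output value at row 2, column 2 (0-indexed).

-22

The receptive field on the input at this output position is [6 -4 -7 / 5 -6 0 / 3 -9 2]. Elementwise product with the kernel and sum: 6·2 + -4·1 + -7·2 + -6·1 + 0·-1 + 3·1 + -9·1 + 2·-2.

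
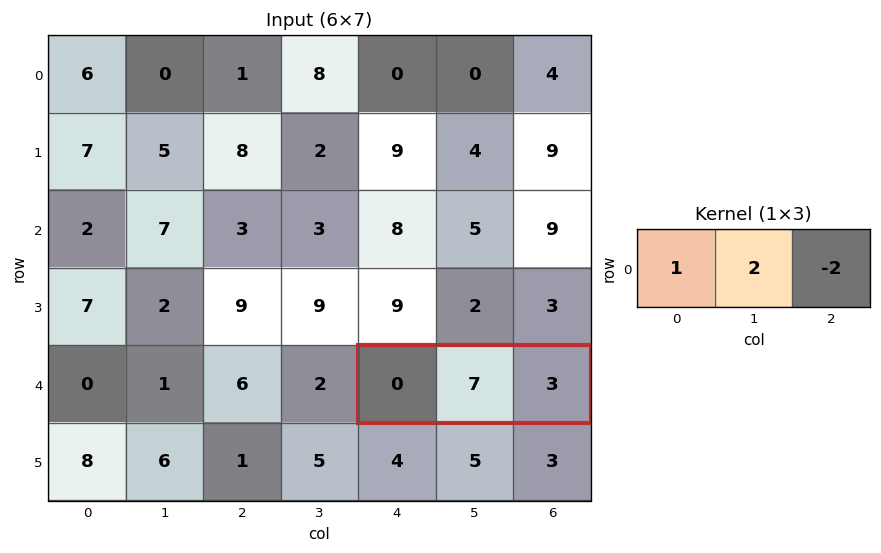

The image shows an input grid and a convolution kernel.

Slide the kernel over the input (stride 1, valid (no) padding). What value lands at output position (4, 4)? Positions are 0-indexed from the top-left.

The receptive field on the input at this output position is [0 7 3]. Elementwise product with the kernel and sum: 0·1 + 7·2 + 3·-2.

8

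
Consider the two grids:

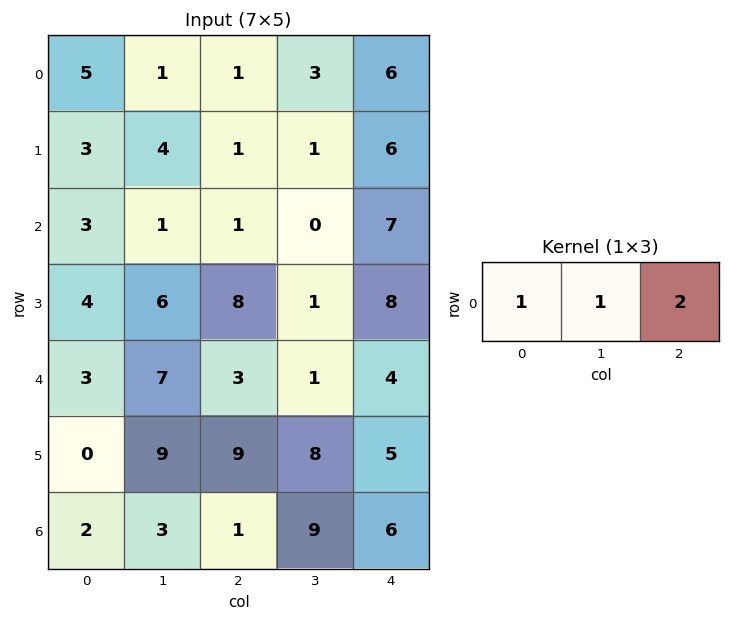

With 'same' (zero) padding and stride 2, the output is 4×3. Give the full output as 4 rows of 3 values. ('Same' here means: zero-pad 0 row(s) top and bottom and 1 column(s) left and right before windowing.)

Output[0,0]: The receptive field on the zero-padded input at this output position is [0 5 1]. Elementwise product with the kernel and sum: 0·1 + 5·1 + 1·2.
Output[0,1]: The receptive field on the zero-padded input at this output position is [1 1 3]. Elementwise product with the kernel and sum: 1·1 + 1·1 + 3·2.

7 8 9
5 2 7
17 12 5
8 22 15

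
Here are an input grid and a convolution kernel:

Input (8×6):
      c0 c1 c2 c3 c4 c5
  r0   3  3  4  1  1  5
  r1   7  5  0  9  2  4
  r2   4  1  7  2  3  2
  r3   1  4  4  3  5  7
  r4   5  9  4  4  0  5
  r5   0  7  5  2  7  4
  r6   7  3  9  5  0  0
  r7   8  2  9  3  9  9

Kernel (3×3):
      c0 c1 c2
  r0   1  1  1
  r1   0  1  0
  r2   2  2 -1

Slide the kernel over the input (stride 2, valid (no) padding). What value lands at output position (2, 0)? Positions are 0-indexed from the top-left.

The receptive field on the input at this output position is [5 9 4 / 0 7 5 / 7 3 9]. Elementwise product with the kernel and sum: 5·1 + 9·1 + 4·1 + 7·1 + 7·2 + 3·2 + 9·-1.

36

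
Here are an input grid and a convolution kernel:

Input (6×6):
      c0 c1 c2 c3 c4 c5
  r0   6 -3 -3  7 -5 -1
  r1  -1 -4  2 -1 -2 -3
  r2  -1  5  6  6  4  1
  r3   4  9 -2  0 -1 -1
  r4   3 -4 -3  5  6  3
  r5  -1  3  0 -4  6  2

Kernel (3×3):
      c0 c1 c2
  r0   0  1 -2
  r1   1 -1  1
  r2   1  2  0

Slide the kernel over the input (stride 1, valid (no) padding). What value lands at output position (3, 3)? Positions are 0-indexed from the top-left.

11

The receptive field on the input at this output position is [0 -1 -1 / 5 6 3 / -4 6 2]. Elementwise product with the kernel and sum: -1·1 + -1·-2 + 5·1 + 6·-1 + 3·1 + -4·1 + 6·2.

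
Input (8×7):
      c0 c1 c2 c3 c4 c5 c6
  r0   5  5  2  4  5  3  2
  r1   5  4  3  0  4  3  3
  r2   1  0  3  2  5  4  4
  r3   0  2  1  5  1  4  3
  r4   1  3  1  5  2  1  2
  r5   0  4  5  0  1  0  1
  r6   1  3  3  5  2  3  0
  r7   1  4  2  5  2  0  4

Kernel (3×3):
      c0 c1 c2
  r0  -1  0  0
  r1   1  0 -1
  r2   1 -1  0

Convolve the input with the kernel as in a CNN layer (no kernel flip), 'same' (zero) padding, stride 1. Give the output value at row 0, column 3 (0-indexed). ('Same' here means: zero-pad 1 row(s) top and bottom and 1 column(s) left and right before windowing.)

0

The receptive field on the zero-padded input at this output position is [0 0 0 / 2 4 5 / 3 0 4]. Elementwise product with the kernel and sum: 0·-1 + 2·1 + 5·-1 + 3·1 + 0·-1.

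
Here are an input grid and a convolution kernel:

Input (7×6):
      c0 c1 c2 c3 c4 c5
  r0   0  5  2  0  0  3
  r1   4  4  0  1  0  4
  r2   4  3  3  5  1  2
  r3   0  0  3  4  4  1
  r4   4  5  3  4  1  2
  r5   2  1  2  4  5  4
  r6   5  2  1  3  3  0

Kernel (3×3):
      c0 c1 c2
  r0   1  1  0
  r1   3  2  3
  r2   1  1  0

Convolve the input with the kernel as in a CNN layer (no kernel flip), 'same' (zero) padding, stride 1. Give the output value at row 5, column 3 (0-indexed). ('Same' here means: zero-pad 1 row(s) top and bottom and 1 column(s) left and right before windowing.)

The receptive field on the zero-padded input at this output position is [3 4 1 / 2 4 5 / 1 3 3]. Elementwise product with the kernel and sum: 3·1 + 4·1 + 2·3 + 4·2 + 5·3 + 1·1 + 3·1.

40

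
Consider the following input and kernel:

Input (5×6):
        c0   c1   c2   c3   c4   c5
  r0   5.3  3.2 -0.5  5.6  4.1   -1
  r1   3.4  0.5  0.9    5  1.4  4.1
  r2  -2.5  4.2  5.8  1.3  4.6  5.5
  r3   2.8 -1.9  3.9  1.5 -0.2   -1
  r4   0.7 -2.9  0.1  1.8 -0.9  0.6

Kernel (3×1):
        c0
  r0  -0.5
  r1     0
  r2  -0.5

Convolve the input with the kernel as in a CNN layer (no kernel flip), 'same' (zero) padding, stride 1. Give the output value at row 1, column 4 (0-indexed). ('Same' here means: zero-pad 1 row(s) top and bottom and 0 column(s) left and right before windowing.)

-4.35

The receptive field on the zero-padded input at this output position is [4.1 / 1.4 / 4.6]. Elementwise product with the kernel and sum: 4.1·-0.5 + 4.6·-0.5.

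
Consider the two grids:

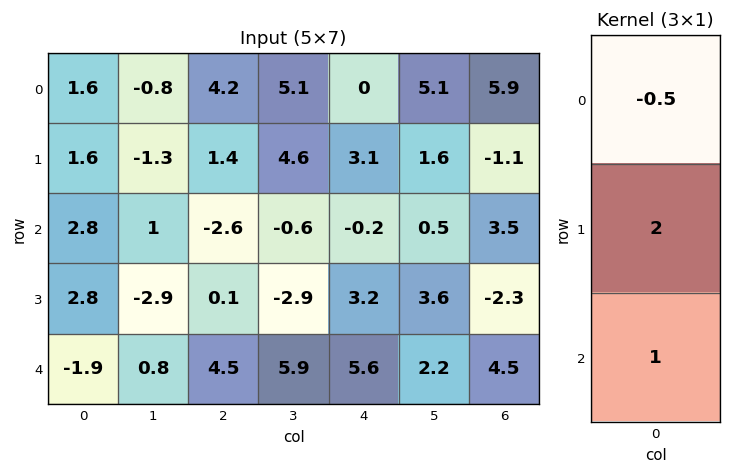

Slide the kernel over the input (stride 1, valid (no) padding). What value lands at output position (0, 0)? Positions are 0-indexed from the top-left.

5.2

The receptive field on the input at this output position is [1.6 / 1.6 / 2.8]. Elementwise product with the kernel and sum: 1.6·-0.5 + 1.6·2 + 2.8·1.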